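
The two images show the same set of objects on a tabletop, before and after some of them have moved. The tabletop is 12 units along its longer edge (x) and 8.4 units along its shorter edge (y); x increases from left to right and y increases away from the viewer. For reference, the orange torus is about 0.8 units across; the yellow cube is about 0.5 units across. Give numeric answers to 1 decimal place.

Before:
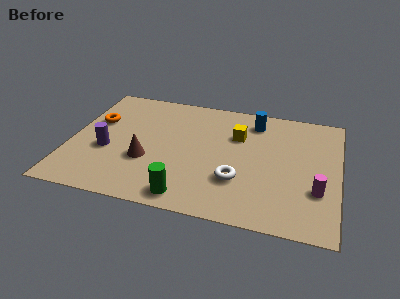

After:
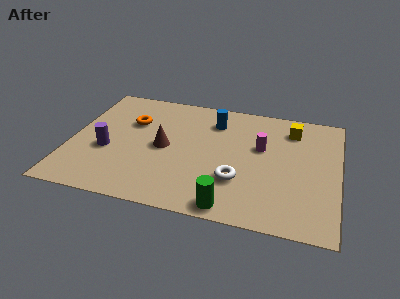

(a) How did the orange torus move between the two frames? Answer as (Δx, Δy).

(1.6, 0.3)

From the two frames, the orange torus sits at roughly (1.0, 5.3) before and (2.6, 5.6) after.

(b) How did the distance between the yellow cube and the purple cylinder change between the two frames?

+2.6

The distance was about 6.2 in the first image and 8.8 in the second, so they moved 2.6 units further apart.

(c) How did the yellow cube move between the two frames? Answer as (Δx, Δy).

(2.4, 1.0)

From the two frames, the yellow cube sits at roughly (7.4, 5.7) before and (9.8, 6.7) after.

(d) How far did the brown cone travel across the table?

1.3

The brown cone was near (3.5, 3.0) before and (4.2, 4.1) after, so it travelled √(0.7² + 1.1²) ≈ 1.3 units.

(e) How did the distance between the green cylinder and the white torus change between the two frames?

-0.8

Before: roughly 2.6 units apart; after: 1.8. That's 0.8 units closer together.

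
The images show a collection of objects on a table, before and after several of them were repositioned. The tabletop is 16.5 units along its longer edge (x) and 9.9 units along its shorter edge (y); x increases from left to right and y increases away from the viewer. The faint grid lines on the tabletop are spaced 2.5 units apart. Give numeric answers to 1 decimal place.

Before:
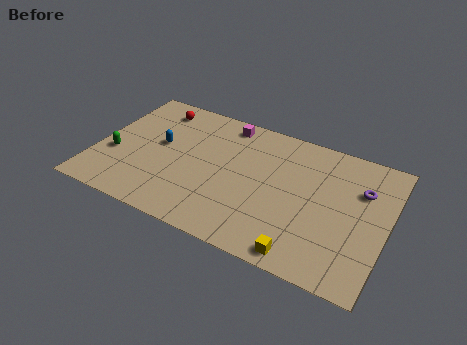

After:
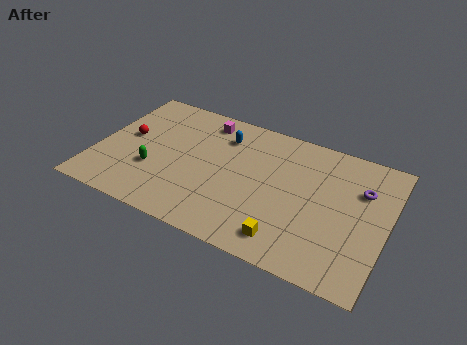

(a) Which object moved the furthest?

the blue capsule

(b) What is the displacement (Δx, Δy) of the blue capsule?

(3.4, 2.1)

From the two frames, the blue capsule sits at roughly (3.5, 5.5) before and (6.9, 7.6) after.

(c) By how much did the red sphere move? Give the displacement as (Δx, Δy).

(-1.2, -2.9)

The red sphere started near (2.8, 8.3) and ended near (1.6, 5.4).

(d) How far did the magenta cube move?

1.2

The magenta cube moved from about (6.9, 8.7) to (5.7, 8.4), a distance of √(1.2² + 0.3²) ≈ 1.2.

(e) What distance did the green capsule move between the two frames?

2.3

From (1.1, 3.7) to (3.4, 3.4), the green capsule covered √(2.3² + 0.3²) ≈ 2.3 units.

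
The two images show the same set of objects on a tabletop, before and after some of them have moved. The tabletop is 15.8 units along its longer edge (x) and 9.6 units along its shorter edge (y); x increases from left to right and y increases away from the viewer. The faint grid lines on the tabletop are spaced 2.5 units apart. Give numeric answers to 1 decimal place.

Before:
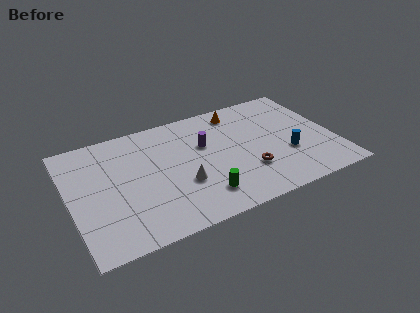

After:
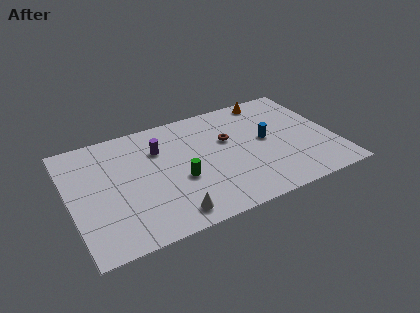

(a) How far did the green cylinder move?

2.1

The green cylinder was near (7.5, 2.0) before and (6.4, 3.8) after, so it travelled √(1.1² + 1.8²) ≈ 2.1 units.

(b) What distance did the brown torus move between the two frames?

3.2

From (10.4, 2.9) to (9.6, 6.0), the brown torus covered √(0.8² + 3.1²) ≈ 3.2 units.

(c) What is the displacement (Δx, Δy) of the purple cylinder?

(-2.7, 0.7)

From the two frames, the purple cylinder sits at roughly (8.2, 6.1) before and (5.5, 6.8) after.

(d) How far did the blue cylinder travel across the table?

2.0

The blue cylinder moved from about (12.9, 3.4) to (11.8, 5.1), a distance of √(1.1² + 1.7²) ≈ 2.0.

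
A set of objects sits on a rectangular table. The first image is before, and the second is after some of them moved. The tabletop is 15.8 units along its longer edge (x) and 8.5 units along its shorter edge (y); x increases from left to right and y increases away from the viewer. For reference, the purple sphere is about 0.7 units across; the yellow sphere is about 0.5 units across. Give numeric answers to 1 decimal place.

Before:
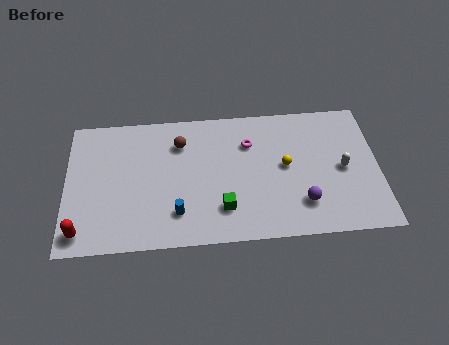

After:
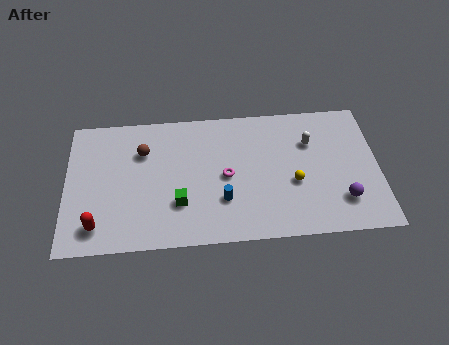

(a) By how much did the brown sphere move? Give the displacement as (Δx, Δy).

(-1.9, -0.4)

The brown sphere started near (5.8, 6.4) and ended near (3.9, 6.0).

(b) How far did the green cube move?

2.3

The green cube was near (7.9, 2.1) before and (5.7, 2.6) after, so it travelled √(2.2² + 0.5²) ≈ 2.3 units.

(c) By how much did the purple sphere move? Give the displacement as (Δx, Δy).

(2.0, 0.0)

From the two frames, the purple sphere sits at roughly (11.9, 2.1) before and (13.9, 2.1) after.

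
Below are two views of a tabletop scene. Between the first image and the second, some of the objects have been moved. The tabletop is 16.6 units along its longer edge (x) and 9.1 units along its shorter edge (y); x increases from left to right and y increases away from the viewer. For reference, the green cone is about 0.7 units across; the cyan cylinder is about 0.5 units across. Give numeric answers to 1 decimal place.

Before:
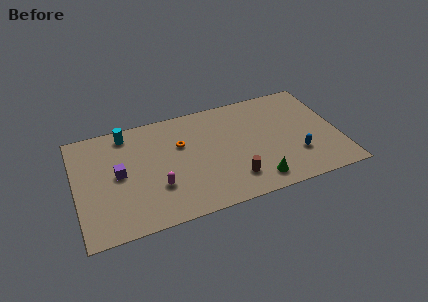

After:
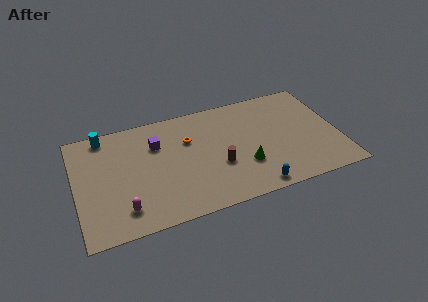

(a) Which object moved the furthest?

the blue capsule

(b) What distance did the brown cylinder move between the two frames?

1.6

From (9.7, 2.0) to (8.9, 3.4), the brown cylinder covered √(0.8² + 1.4²) ≈ 1.6 units.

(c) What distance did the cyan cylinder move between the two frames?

1.4

The cyan cylinder moved from about (3.4, 7.9) to (2.0, 8.1), a distance of √(1.4² + 0.2²) ≈ 1.4.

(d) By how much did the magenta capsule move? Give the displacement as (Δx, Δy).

(-2.2, -1.1)

From the two frames, the magenta capsule sits at roughly (5.0, 2.9) before and (2.8, 1.8) after.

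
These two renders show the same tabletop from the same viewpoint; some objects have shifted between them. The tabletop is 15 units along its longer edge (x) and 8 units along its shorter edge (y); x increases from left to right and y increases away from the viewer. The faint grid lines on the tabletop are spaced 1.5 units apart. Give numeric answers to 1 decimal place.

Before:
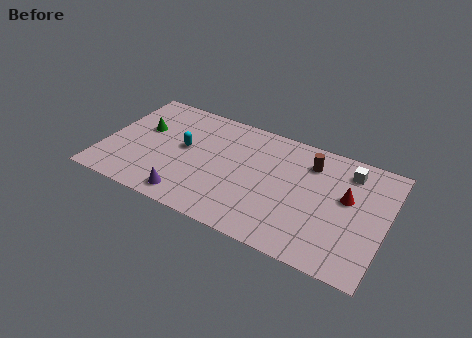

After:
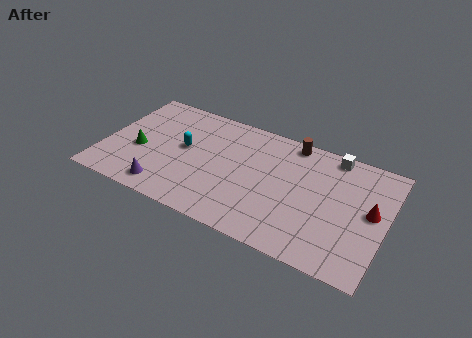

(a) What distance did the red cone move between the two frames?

1.4

The red cone was near (12.9, 4.7) before and (14.2, 4.3) after, so it travelled √(1.3² + 0.4²) ≈ 1.4 units.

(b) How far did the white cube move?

1.1

The white cube was near (12.8, 6.5) before and (11.9, 7.2) after, so it travelled √(0.9² + 0.7²) ≈ 1.1 units.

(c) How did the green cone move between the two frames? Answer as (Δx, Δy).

(0.0, -1.6)

The green cone was at about (1.9, 4.9) and moved to about (1.9, 3.3).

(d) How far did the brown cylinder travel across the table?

1.5

From (10.8, 6.2) to (9.7, 7.2), the brown cylinder covered √(1.1² + 1.0²) ≈ 1.5 units.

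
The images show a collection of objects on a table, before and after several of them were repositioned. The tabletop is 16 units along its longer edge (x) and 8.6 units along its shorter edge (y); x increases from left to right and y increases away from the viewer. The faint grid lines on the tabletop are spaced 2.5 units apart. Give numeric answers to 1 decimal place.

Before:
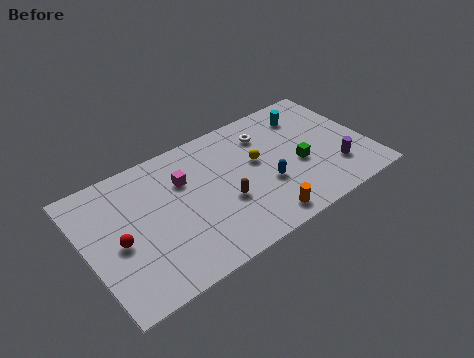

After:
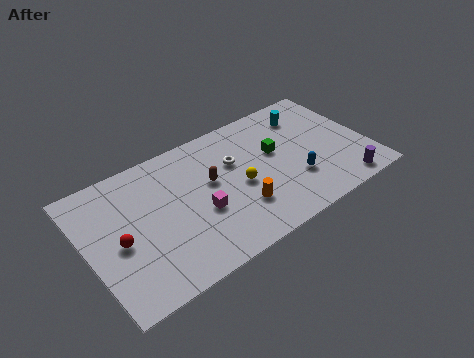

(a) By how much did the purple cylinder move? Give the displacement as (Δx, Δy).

(0.2, -1.3)

The purple cylinder was at about (13.9, 2.3) and moved to about (14.1, 1.0).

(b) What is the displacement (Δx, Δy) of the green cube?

(-1.1, 1.5)

From the two frames, the green cube sits at roughly (12.0, 3.6) before and (10.9, 5.1) after.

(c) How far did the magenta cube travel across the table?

2.5

The magenta cube moved from about (5.7, 5.9) to (6.2, 3.4), a distance of √(0.5² + 2.5²) ≈ 2.5.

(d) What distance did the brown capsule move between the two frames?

1.8

From (7.6, 3.3) to (7.1, 5.0), the brown capsule covered √(0.5² + 1.7²) ≈ 1.8 units.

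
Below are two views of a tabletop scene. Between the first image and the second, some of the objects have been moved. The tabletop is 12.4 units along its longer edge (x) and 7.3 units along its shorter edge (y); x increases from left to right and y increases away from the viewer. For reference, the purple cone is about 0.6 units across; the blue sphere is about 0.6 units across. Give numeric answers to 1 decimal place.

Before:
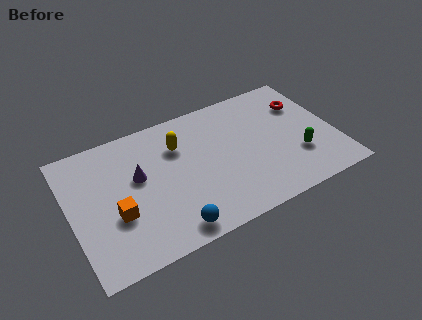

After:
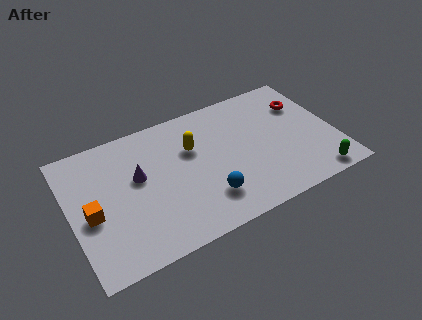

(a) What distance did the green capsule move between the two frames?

1.6

The green capsule moved from about (10.5, 2.3) to (11.1, 0.8), a distance of √(0.6² + 1.5²) ≈ 1.6.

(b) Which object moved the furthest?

the blue sphere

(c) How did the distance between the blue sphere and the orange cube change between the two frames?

+2.5

The distance was about 2.9 in the first image and 5.4 in the second, so they moved 2.5 units further apart.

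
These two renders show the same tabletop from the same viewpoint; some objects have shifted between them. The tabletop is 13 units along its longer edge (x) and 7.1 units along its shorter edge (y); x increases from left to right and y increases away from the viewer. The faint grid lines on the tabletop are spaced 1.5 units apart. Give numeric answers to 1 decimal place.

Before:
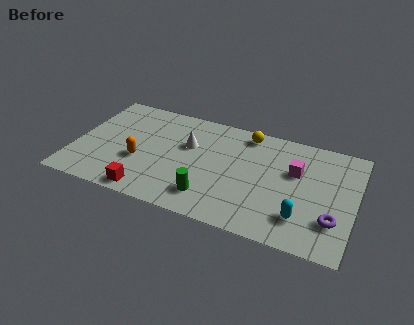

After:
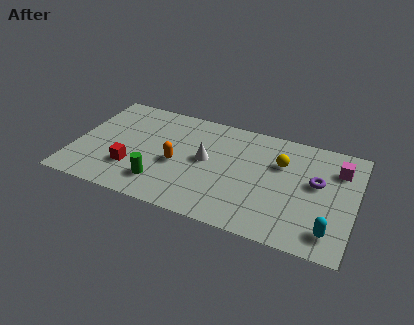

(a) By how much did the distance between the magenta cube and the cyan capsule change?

+1.2

The distance was about 2.8 in the first image and 4.0 in the second, so they moved 1.2 units further apart.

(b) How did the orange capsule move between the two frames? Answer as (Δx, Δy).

(1.7, 0.4)

The orange capsule was at about (3.1, 2.7) and moved to about (4.8, 3.1).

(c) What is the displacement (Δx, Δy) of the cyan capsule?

(1.3, -0.4)

The cyan capsule started near (10.7, 1.7) and ended near (12.0, 1.3).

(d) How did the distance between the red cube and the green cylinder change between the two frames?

-1.4

The distance was about 2.9 in the first image and 1.5 in the second, so they moved 1.4 units closer together.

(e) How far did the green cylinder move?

2.3

The green cylinder was near (6.5, 1.5) before and (4.2, 1.6) after, so it travelled √(2.3² + 0.1²) ≈ 2.3 units.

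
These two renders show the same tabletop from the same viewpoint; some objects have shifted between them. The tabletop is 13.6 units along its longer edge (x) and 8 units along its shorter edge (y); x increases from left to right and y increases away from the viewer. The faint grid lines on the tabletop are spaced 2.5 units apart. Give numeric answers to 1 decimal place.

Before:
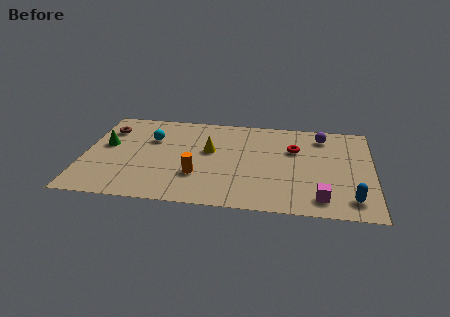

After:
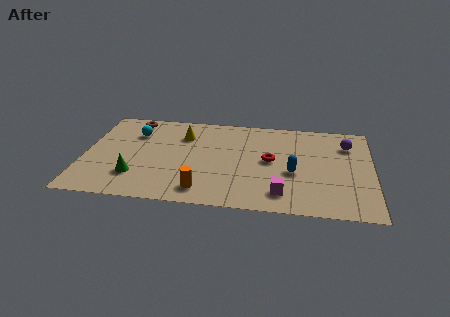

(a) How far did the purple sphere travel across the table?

1.3

From (11.2, 6.6) to (12.4, 6.0), the purple sphere covered √(1.2² + 0.6²) ≈ 1.3 units.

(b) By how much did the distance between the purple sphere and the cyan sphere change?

+1.9

They were about 8.2 units apart before and 10.1 after — 1.9 units further apart.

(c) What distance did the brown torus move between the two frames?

1.5

The brown torus was near (1.0, 6.0) before and (2.1, 7.0) after, so it travelled √(1.1² + 1.0²) ≈ 1.5 units.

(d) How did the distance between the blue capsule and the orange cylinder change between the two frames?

-2.6

Before: roughly 7.3 units apart; after: 4.7. That's 2.6 units closer together.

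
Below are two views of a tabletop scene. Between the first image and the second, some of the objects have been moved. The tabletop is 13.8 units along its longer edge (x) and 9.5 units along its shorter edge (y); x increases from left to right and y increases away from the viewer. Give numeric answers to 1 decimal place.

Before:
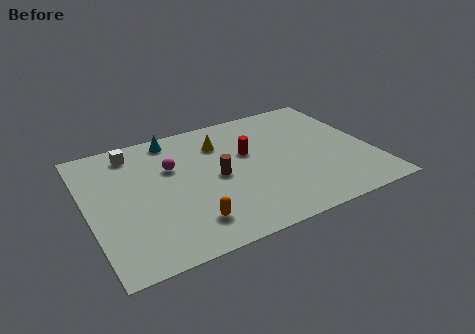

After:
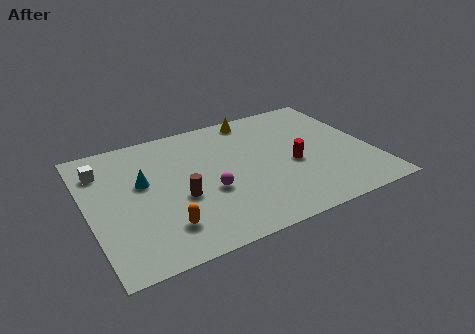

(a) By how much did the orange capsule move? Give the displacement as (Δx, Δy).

(-1.2, 0.2)

The orange capsule was at about (4.5, 1.9) and moved to about (3.3, 2.1).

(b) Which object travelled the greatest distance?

the cyan cone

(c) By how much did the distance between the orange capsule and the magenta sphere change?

-1.4

The distance was about 4.3 in the first image and 2.9 in the second, so they moved 1.4 units closer together.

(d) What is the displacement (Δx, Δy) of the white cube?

(-1.6, -0.8)

From the two frames, the white cube sits at roughly (2.5, 8.1) before and (0.9, 7.3) after.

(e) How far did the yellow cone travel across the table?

2.4

From (6.7, 7.1) to (8.6, 8.5), the yellow cone covered √(1.9² + 1.4²) ≈ 2.4 units.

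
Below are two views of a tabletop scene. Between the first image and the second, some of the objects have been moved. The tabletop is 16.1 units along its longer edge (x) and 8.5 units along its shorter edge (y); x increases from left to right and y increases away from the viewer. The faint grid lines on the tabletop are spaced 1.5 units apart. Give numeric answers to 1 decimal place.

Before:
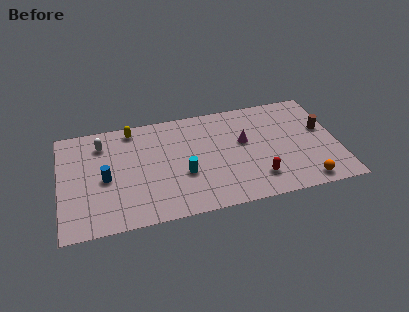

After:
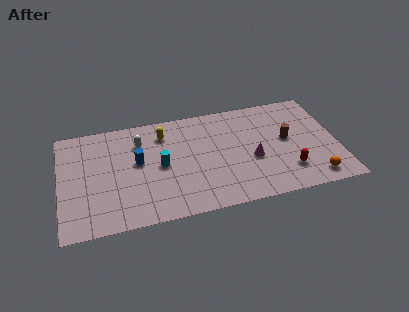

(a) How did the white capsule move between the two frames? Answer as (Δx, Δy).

(2.2, -0.4)

The white capsule was at about (2.5, 6.7) and moved to about (4.7, 6.3).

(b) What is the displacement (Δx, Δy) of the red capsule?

(1.8, 0.2)

The red capsule started near (11.3, 1.9) and ended near (13.1, 2.1).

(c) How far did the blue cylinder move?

2.1

The blue cylinder was near (2.6, 3.9) before and (4.5, 4.8) after, so it travelled √(1.9² + 0.9²) ≈ 2.1 units.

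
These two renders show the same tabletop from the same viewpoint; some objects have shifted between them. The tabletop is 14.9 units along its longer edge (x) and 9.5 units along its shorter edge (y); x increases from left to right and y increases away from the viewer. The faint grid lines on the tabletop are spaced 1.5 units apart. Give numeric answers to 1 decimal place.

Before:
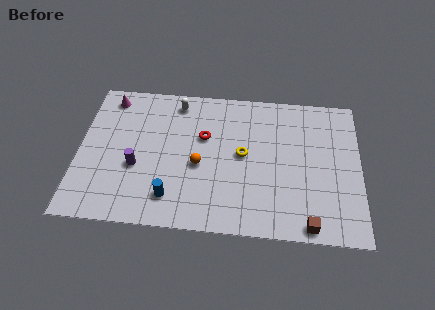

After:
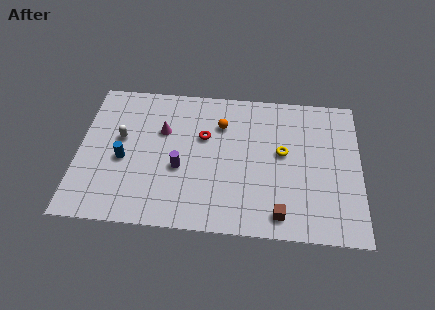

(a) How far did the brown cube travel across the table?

1.6

The brown cube moved from about (12.2, 0.8) to (10.7, 1.3), a distance of √(1.5² + 0.5²) ≈ 1.6.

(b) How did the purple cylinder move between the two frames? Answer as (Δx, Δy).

(2.3, 0.1)

The purple cylinder was at about (3.1, 3.7) and moved to about (5.4, 3.8).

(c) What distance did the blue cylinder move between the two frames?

3.4

From (5.0, 1.9) to (2.4, 4.1), the blue cylinder covered √(2.6² + 2.2²) ≈ 3.4 units.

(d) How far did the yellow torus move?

2.1

The yellow torus was near (8.7, 5.0) before and (10.8, 5.3) after, so it travelled √(2.1² + 0.3²) ≈ 2.1 units.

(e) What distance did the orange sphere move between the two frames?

3.0

The orange sphere moved from about (6.4, 4.1) to (7.5, 6.9), a distance of √(1.1² + 2.8²) ≈ 3.0.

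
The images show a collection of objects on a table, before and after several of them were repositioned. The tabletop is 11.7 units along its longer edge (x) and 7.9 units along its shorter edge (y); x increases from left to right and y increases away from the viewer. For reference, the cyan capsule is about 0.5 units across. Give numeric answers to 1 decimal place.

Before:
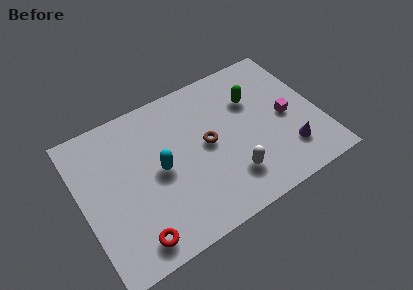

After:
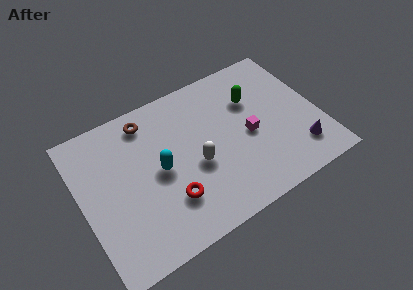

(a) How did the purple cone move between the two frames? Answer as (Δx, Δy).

(0.5, -0.2)

The purple cone was at about (9.9, 1.9) and moved to about (10.4, 1.7).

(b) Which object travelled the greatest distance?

the brown torus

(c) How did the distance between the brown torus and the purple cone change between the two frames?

+4.1

The distance was about 4.3 in the first image and 8.4 in the second, so they moved 4.1 units further apart.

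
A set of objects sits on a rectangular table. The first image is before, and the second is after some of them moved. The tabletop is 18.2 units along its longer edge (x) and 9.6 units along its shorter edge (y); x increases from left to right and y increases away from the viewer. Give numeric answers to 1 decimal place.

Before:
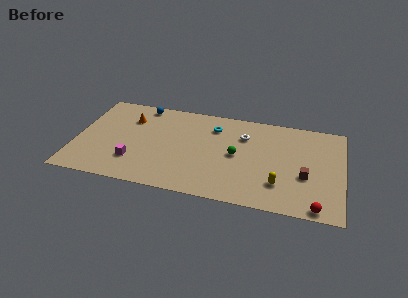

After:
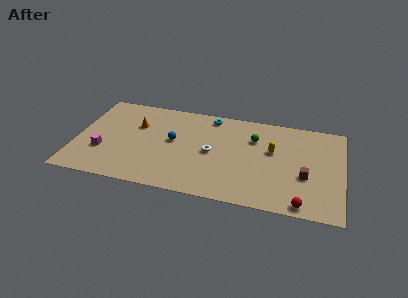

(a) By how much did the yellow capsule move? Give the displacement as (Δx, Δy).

(-0.6, 3.3)

The yellow capsule was at about (14.0, 2.5) and moved to about (13.4, 5.8).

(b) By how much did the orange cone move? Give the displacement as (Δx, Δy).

(0.5, -0.6)

The orange cone was at about (3.5, 7.0) and moved to about (4.0, 6.4).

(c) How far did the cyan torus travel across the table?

1.1

The cyan torus moved from about (9.3, 7.4) to (9.0, 8.5), a distance of √(0.3² + 1.1²) ≈ 1.1.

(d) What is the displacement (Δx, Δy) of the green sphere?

(1.1, 2.0)

From the two frames, the green sphere sits at roughly (11.0, 4.8) before and (12.1, 6.8) after.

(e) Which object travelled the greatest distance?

the blue sphere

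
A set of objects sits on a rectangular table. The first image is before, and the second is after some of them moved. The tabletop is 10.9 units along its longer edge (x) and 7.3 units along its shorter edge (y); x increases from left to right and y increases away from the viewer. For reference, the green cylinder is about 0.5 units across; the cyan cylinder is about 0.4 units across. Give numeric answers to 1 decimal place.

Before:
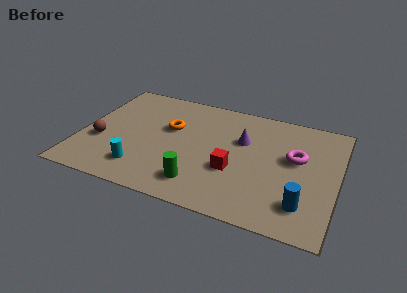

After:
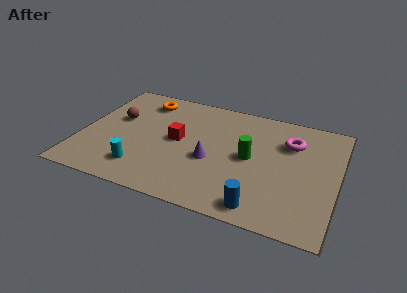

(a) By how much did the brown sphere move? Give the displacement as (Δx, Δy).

(0.5, 1.7)

The brown sphere started near (0.9, 2.7) and ended near (1.4, 4.4).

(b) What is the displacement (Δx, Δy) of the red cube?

(-2.5, 1.1)

The red cube was at about (6.6, 2.7) and moved to about (4.1, 3.8).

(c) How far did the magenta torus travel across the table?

0.9

From (9.1, 4.3) to (8.8, 5.2), the magenta torus covered √(0.3² + 0.9²) ≈ 0.9 units.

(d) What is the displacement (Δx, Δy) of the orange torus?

(-1.3, 1.5)

From the two frames, the orange torus sits at roughly (3.7, 4.5) before and (2.4, 6.0) after.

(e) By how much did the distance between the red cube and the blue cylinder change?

+1.6

Before: roughly 3.2 units apart; after: 4.8. That's 1.6 units further apart.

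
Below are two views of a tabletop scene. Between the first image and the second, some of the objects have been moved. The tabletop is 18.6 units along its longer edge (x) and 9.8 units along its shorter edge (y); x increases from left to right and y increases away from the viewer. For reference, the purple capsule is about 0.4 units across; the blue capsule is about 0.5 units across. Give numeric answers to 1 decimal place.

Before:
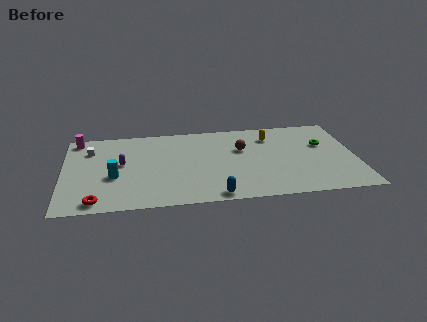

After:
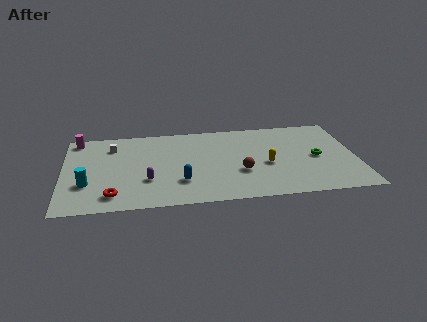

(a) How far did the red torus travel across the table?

1.2

The red torus was near (2.1, 1.1) before and (3.1, 1.7) after, so it travelled √(1.0² + 0.6²) ≈ 1.2 units.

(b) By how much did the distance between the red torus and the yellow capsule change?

-2.8

Before: roughly 12.9 units apart; after: 10.1. That's 2.8 units closer together.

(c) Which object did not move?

the magenta cylinder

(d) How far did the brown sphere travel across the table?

2.8

From (11.4, 6.3) to (11.2, 3.5), the brown sphere covered √(0.2² + 2.8²) ≈ 2.8 units.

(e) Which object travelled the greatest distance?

the yellow capsule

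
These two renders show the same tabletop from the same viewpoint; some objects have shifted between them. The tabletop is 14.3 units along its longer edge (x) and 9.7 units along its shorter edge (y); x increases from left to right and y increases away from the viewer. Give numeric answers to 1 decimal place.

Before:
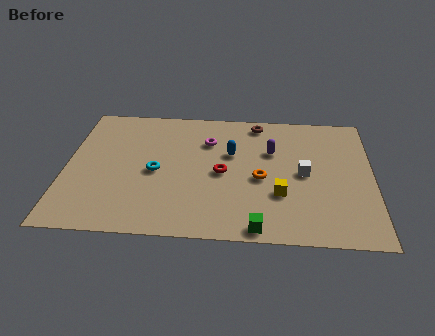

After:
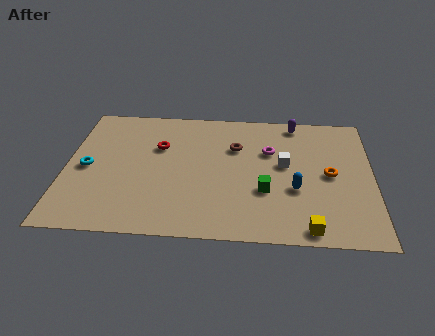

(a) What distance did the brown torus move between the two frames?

2.2

The brown torus was near (8.9, 8.6) before and (7.9, 6.6) after, so it travelled √(1.0² + 2.0²) ≈ 2.2 units.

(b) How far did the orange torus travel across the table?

3.2

From (9.1, 4.3) to (12.3, 4.8), the orange torus covered √(3.2² + 0.5²) ≈ 3.2 units.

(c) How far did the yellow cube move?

2.6

From (10.0, 3.2) to (11.3, 0.9), the yellow cube covered √(1.3² + 2.3²) ≈ 2.6 units.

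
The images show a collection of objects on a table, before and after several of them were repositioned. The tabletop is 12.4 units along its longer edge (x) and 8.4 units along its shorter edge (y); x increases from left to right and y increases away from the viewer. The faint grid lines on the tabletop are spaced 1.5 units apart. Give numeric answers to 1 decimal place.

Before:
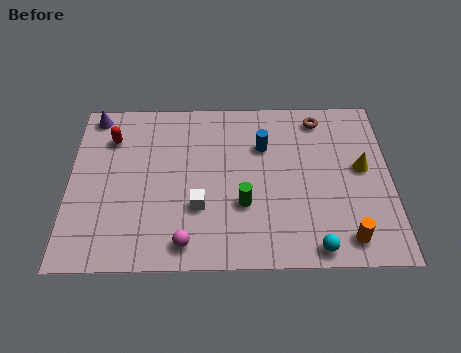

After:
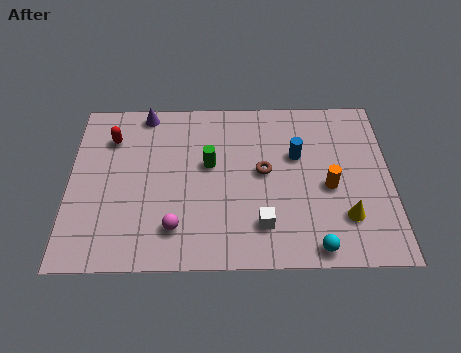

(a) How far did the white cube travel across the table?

2.6

The white cube moved from about (5.0, 2.8) to (7.4, 1.9), a distance of √(2.4² + 0.9²) ≈ 2.6.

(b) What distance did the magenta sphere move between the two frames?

0.8

The magenta sphere moved from about (4.5, 1.1) to (4.1, 1.8), a distance of √(0.4² + 0.7²) ≈ 0.8.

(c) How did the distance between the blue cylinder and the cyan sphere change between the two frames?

-0.8

Before: roughly 5.3 units apart; after: 4.5. That's 0.8 units closer together.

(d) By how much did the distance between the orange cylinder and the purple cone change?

-3.5

They were about 11.6 units apart before and 8.1 after — 3.5 units closer together.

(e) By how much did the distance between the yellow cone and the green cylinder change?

+1.0

The distance was about 4.9 in the first image and 5.9 in the second, so they moved 1.0 units further apart.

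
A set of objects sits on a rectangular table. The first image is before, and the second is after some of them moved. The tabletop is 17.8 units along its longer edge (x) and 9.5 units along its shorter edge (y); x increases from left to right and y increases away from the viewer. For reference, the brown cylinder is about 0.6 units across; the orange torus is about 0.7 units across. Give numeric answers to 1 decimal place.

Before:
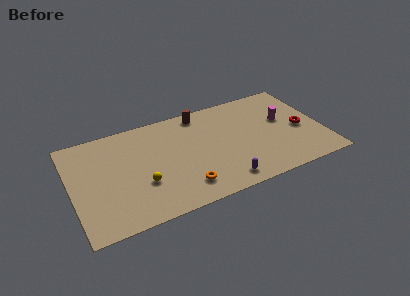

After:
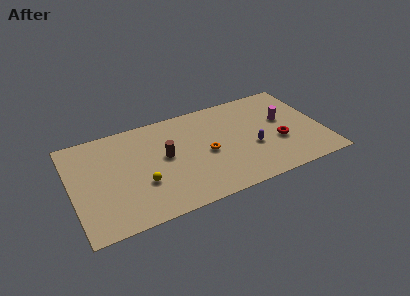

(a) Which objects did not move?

the magenta cylinder and the yellow sphere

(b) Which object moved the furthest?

the brown cylinder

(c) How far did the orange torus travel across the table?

3.1

The orange torus moved from about (7.6, 1.9) to (9.5, 4.4), a distance of √(1.9² + 2.5²) ≈ 3.1.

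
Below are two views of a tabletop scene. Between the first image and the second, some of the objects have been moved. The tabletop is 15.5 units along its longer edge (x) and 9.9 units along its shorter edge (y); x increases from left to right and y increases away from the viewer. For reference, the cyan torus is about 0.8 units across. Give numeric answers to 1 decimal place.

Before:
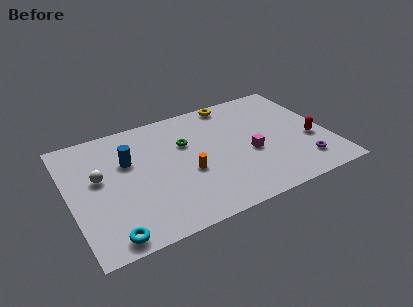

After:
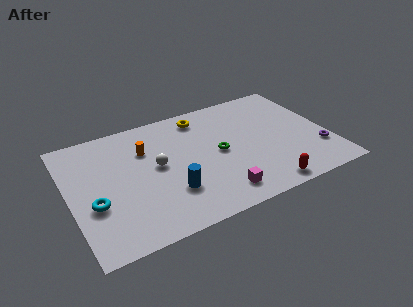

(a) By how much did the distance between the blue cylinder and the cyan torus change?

-1.2

Before: roughly 5.7 units apart; after: 4.5. That's 1.2 units closer together.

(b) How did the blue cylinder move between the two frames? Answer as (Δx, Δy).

(2.1, -3.5)

From the two frames, the blue cylinder sits at roughly (3.6, 6.4) before and (5.7, 2.9) after.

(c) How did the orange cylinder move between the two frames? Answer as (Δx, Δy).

(-2.2, 2.9)

The orange cylinder was at about (6.9, 4.0) and moved to about (4.7, 6.9).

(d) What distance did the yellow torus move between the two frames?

2.1

From (10.3, 9.0) to (8.3, 8.4), the yellow torus covered √(2.0² + 0.6²) ≈ 2.1 units.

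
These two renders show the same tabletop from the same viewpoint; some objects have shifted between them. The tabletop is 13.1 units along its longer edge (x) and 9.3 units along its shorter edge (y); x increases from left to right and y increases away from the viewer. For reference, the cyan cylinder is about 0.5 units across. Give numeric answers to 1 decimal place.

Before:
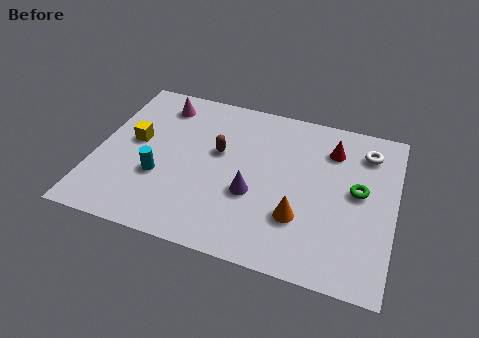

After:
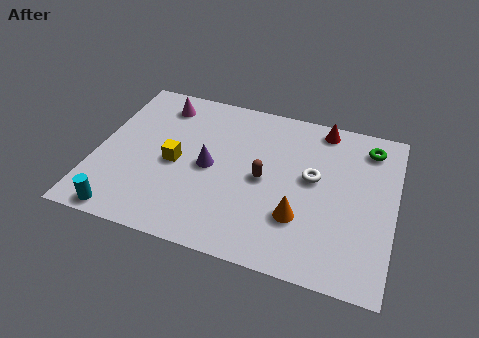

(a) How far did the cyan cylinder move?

2.8

The cyan cylinder was near (2.9, 3.3) before and (1.6, 0.8) after, so it travelled √(1.3² + 2.5²) ≈ 2.8 units.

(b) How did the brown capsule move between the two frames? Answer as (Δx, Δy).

(2.1, -1.0)

From the two frames, the brown capsule sits at roughly (5.3, 5.5) before and (7.4, 4.5) after.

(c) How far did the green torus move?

2.7

The green torus was near (11.5, 5.0) before and (11.8, 7.7) after, so it travelled √(0.3² + 2.7²) ≈ 2.7 units.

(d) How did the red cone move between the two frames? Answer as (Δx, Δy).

(-0.5, 1.2)

The red cone started near (10.2, 7.1) and ended near (9.7, 8.3).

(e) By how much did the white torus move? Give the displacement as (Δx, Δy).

(-2.2, -2.2)

From the two frames, the white torus sits at roughly (11.7, 7.4) before and (9.5, 5.2) after.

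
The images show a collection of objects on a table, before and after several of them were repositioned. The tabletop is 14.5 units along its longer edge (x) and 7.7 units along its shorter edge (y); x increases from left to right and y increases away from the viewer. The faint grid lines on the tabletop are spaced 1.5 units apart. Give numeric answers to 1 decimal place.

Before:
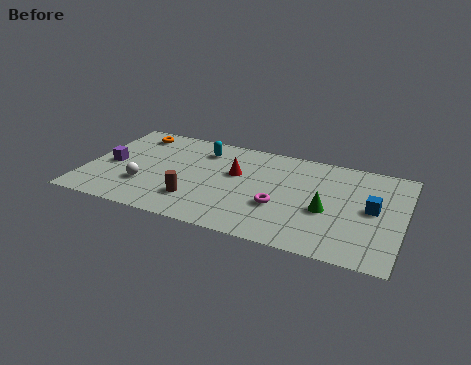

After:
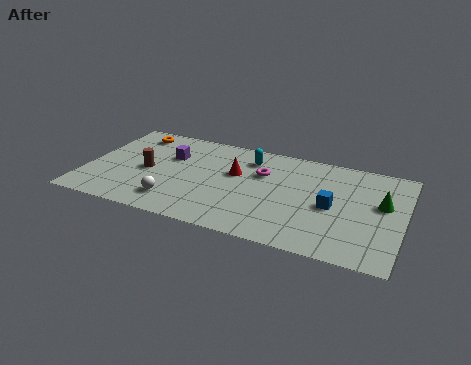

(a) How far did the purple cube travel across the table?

3.0

The purple cube moved from about (1.1, 3.6) to (3.7, 5.1), a distance of √(2.6² + 1.5²) ≈ 3.0.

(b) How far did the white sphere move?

1.7

From (2.8, 2.4) to (4.3, 1.6), the white sphere covered √(1.5² + 0.8²) ≈ 1.7 units.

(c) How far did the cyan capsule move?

2.2

The cyan capsule moved from about (5.1, 6.1) to (7.3, 6.1), a distance of √(2.2² + 0.0²) ≈ 2.2.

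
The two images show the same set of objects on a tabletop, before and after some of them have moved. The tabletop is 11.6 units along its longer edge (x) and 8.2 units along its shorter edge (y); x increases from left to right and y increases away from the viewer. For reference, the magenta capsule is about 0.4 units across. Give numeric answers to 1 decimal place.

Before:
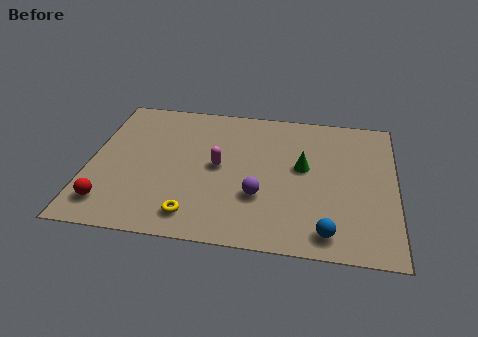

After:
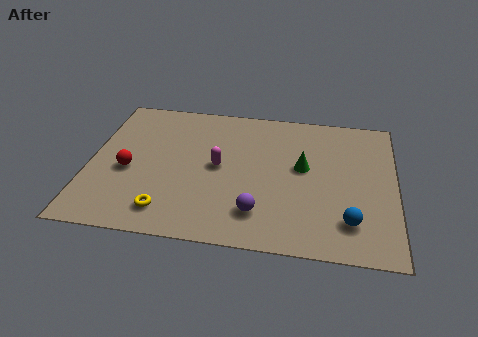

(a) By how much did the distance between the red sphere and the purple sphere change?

-0.4

Before: roughly 5.7 units apart; after: 5.3. That's 0.4 units closer together.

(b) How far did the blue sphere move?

1.1

The blue sphere moved from about (9.1, 1.1) to (9.9, 1.8), a distance of √(0.8² + 0.7²) ≈ 1.1.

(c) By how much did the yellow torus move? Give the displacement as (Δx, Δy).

(-1.0, 0.1)

The yellow torus was at about (4.1, 1.3) and moved to about (3.1, 1.4).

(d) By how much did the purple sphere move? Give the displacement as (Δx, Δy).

(0.0, -0.9)

The purple sphere was at about (6.5, 2.7) and moved to about (6.5, 1.8).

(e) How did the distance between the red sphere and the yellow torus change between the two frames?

-0.6

They were about 3.2 units apart before and 2.6 after — 0.6 units closer together.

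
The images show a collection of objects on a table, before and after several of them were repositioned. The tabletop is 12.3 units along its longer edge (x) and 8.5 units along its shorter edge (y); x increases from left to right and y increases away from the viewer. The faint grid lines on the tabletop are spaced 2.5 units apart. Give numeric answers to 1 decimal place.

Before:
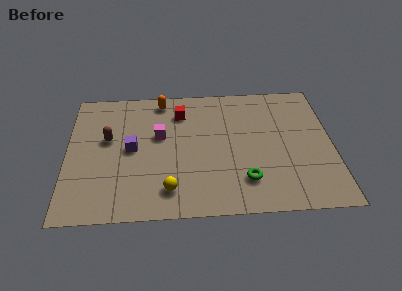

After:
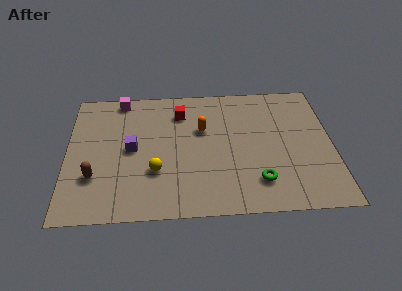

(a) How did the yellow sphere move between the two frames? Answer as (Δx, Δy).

(-0.6, 1.2)

The yellow sphere was at about (4.7, 1.6) and moved to about (4.1, 2.8).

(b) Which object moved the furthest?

the magenta cube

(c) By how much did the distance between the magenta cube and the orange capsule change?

+2.0

The distance was about 2.4 in the first image and 4.4 in the second, so they moved 2.0 units further apart.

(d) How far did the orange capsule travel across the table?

2.8

From (4.4, 7.5) to (6.3, 5.4), the orange capsule covered √(1.9² + 2.1²) ≈ 2.8 units.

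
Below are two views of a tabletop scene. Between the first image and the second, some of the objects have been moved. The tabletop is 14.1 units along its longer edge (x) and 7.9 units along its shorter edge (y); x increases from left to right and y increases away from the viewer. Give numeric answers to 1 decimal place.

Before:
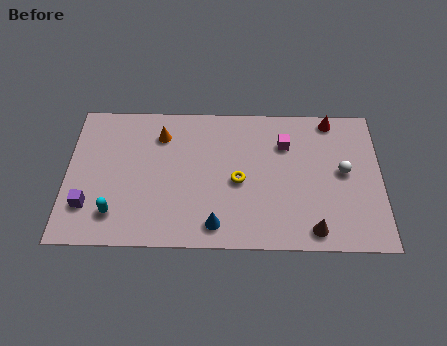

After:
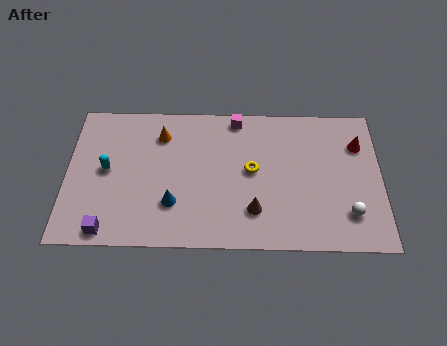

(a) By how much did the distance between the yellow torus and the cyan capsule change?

+0.7

Before: roughly 5.8 units apart; after: 6.5. That's 0.7 units further apart.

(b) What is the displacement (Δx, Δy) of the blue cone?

(-1.9, 1.1)

The blue cone started near (6.7, 1.2) and ended near (4.8, 2.3).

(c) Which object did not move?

the orange cone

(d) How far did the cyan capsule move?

2.4

The cyan capsule was near (2.2, 1.7) before and (1.8, 4.1) after, so it travelled √(0.4² + 2.4²) ≈ 2.4 units.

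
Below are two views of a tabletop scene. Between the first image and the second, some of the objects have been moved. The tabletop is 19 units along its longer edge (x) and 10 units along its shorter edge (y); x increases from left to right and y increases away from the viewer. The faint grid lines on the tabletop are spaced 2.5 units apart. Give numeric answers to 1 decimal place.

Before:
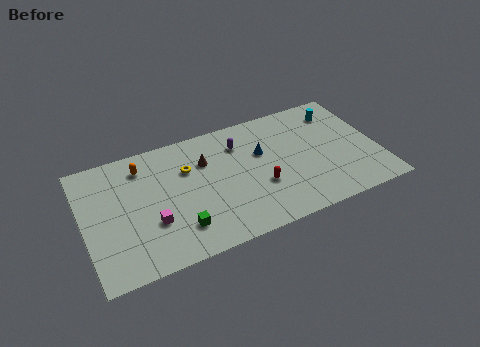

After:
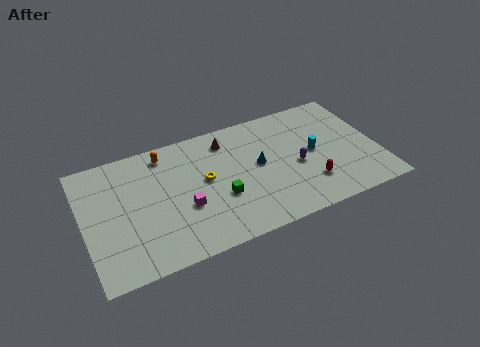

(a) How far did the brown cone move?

1.9

From (8.0, 7.0) to (9.5, 8.2), the brown cone covered √(1.5² + 1.2²) ≈ 1.9 units.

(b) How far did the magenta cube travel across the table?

2.1

The magenta cube moved from about (4.2, 3.4) to (6.3, 3.8), a distance of √(2.1² + 0.4²) ≈ 2.1.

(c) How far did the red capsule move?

3.3

The red capsule was near (11.2, 3.6) before and (14.3, 2.6) after, so it travelled √(3.1² + 1.0²) ≈ 3.3 units.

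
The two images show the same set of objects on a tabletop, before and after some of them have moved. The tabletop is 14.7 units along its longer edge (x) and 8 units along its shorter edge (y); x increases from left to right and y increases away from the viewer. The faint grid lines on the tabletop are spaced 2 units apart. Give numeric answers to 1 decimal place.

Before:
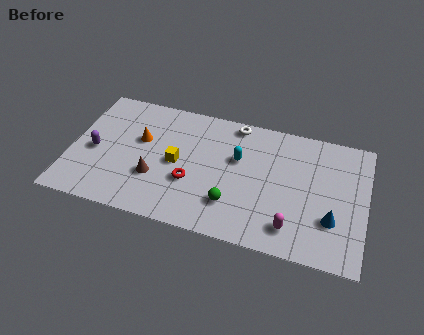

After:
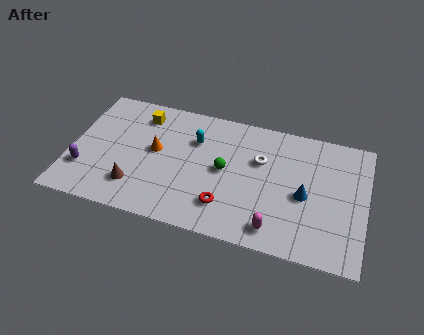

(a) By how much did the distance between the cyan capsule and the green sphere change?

-0.7

Before: roughly 2.9 units apart; after: 2.2. That's 0.7 units closer together.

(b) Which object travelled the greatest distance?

the yellow cube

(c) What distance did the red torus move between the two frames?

2.1

From (6.1, 2.9) to (7.9, 1.9), the red torus covered √(1.8² + 1.0²) ≈ 2.1 units.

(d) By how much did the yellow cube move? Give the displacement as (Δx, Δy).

(-2.0, 2.6)

The yellow cube was at about (5.3, 3.9) and moved to about (3.3, 6.5).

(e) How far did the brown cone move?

1.2

From (4.3, 2.7) to (3.4, 1.9), the brown cone covered √(0.9² + 0.8²) ≈ 1.2 units.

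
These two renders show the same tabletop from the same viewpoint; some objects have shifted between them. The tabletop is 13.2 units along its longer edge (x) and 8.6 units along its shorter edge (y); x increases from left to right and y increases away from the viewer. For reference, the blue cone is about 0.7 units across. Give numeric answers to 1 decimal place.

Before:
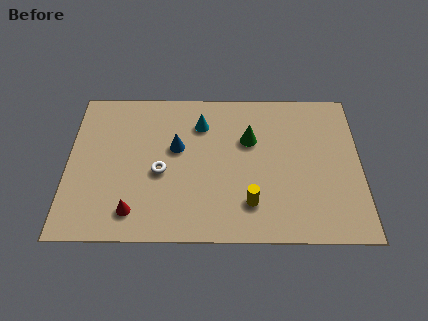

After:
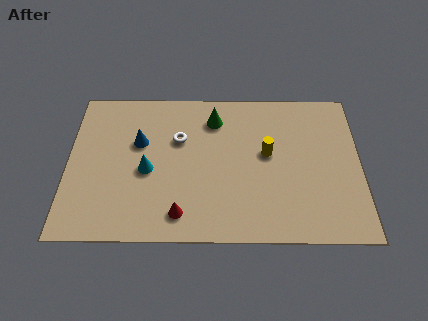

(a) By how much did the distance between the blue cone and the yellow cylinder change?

+1.3

Before: roughly 4.5 units apart; after: 5.8. That's 1.3 units further apart.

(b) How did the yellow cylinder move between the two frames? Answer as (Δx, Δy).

(0.8, 2.8)

The yellow cylinder started near (8.2, 2.0) and ended near (9.0, 4.8).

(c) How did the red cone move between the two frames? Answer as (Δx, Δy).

(2.1, -0.1)

The red cone was at about (3.0, 1.5) and moved to about (5.1, 1.4).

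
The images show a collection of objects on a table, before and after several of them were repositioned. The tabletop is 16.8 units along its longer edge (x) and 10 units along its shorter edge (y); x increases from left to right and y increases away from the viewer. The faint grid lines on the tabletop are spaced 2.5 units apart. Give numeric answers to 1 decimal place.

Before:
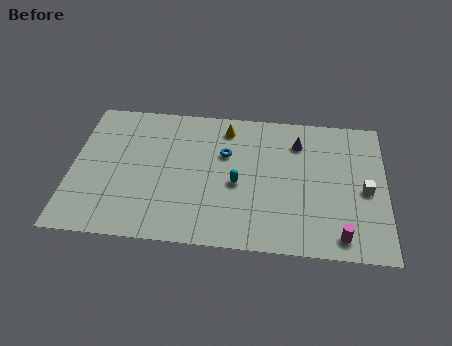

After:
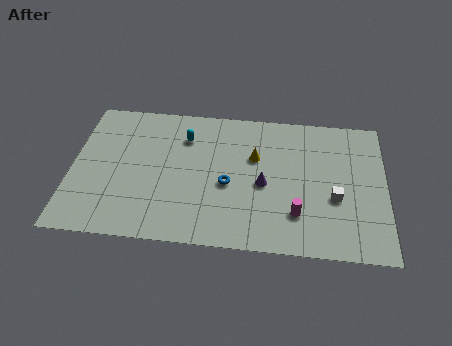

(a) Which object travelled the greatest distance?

the cyan capsule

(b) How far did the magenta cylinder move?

2.6

The magenta cylinder moved from about (14.4, 1.3) to (12.1, 2.6), a distance of √(2.3² + 1.3²) ≈ 2.6.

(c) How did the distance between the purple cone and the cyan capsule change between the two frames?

+0.6

The distance was about 4.6 in the first image and 5.2 in the second, so they moved 0.6 units further apart.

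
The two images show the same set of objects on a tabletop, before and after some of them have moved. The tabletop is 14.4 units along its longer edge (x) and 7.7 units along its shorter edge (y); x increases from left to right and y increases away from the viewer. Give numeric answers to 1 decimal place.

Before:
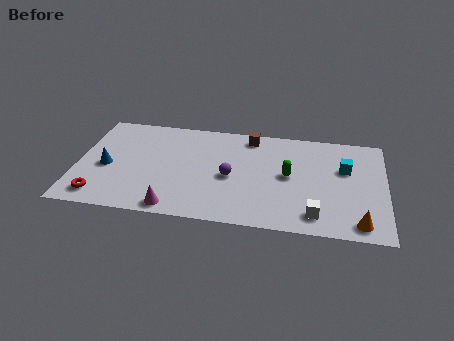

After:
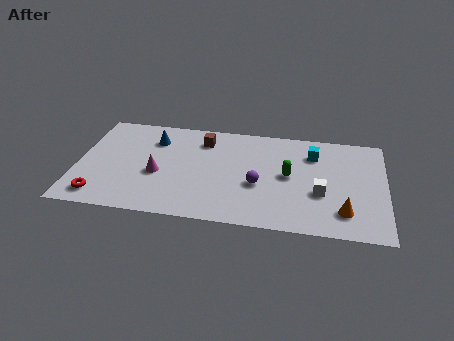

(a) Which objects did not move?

the green capsule and the red torus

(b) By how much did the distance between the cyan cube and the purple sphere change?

-1.8

The distance was about 5.5 in the first image and 3.7 in the second, so they moved 1.8 units closer together.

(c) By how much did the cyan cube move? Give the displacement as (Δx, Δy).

(-1.5, 0.9)

The cyan cube started near (12.5, 4.9) and ended near (11.0, 5.8).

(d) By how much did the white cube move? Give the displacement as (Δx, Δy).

(0.2, 1.6)

From the two frames, the white cube sits at roughly (11.2, 1.3) before and (11.4, 2.9) after.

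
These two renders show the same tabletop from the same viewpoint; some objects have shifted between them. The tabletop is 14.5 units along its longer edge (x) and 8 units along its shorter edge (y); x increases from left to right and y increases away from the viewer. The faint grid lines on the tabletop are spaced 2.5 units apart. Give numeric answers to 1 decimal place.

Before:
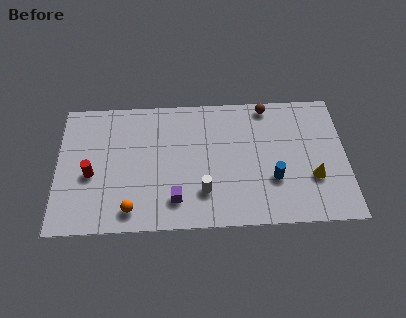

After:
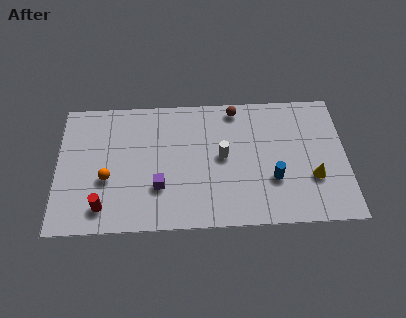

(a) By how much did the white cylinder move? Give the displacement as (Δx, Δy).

(1.0, 2.1)

The white cylinder was at about (7.3, 2.1) and moved to about (8.3, 4.2).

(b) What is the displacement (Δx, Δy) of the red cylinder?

(0.6, -2.0)

The red cylinder started near (1.7, 3.4) and ended near (2.3, 1.4).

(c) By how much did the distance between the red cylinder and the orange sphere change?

-1.3

Before: roughly 3.0 units apart; after: 1.7. That's 1.3 units closer together.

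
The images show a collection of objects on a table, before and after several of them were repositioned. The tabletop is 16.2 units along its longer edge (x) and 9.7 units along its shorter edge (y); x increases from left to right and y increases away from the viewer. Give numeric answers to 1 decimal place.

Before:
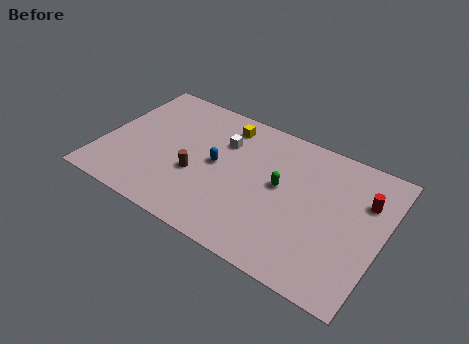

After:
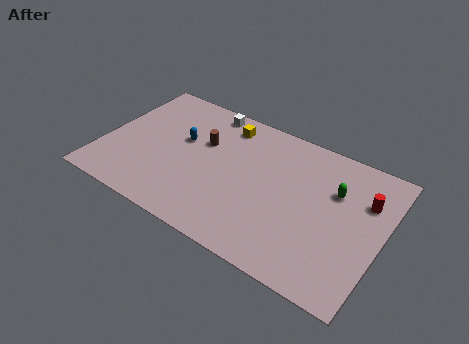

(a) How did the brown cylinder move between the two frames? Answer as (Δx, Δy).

(0.0, 2.5)

From the two frames, the brown cylinder sits at roughly (5.6, 3.7) before and (5.6, 6.2) after.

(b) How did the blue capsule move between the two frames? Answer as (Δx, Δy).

(-2.2, 0.8)

From the two frames, the blue capsule sits at roughly (6.6, 5.0) before and (4.4, 5.8) after.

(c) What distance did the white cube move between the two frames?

2.3

The white cube was near (6.7, 6.8) before and (5.4, 8.7) after, so it travelled √(1.3² + 1.9²) ≈ 2.3 units.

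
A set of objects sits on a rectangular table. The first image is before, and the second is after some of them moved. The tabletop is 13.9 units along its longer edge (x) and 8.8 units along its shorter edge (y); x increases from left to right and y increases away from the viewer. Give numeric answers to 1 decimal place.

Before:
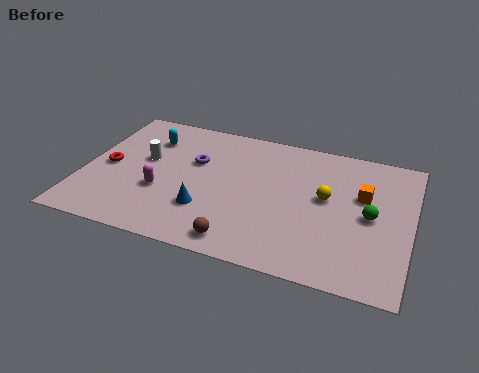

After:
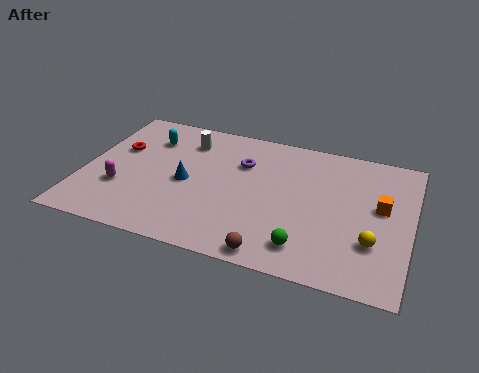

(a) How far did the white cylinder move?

2.4

The white cylinder moved from about (2.5, 5.1) to (4.1, 6.9), a distance of √(1.6² + 1.8²) ≈ 2.4.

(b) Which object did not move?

the cyan capsule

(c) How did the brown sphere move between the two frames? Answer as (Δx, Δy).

(1.4, -0.3)

From the two frames, the brown sphere sits at roughly (7.0, 1.1) before and (8.4, 0.8) after.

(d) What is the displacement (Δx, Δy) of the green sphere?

(-2.5, -2.7)

From the two frames, the green sphere sits at roughly (12.2, 4.3) before and (9.7, 1.6) after.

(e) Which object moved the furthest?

the green sphere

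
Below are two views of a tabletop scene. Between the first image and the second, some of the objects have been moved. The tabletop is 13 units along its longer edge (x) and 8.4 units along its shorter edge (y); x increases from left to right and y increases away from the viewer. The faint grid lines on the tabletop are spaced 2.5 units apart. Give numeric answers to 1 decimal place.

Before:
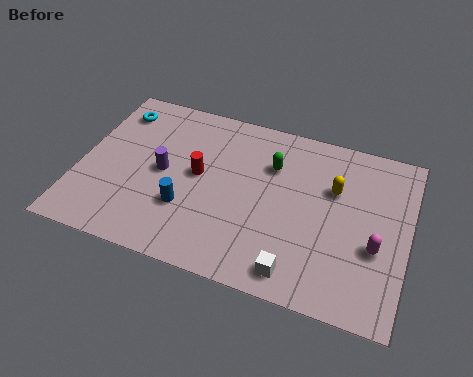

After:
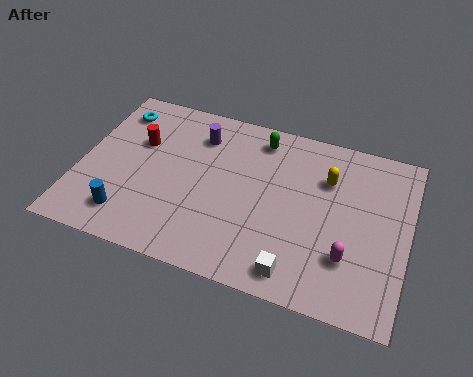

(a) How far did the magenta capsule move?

1.3

The magenta capsule was near (11.8, 3.2) before and (10.8, 2.4) after, so it travelled √(1.0² + 0.8²) ≈ 1.3 units.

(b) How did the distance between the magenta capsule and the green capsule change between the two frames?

+1.0

They were about 5.1 units apart before and 6.1 after — 1.0 units further apart.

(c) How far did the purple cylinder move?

2.6

The purple cylinder was near (3.3, 4.2) before and (4.5, 6.5) after, so it travelled √(1.2² + 2.3²) ≈ 2.6 units.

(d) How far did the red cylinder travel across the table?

2.7

The red cylinder moved from about (4.7, 4.5) to (2.2, 5.4), a distance of √(2.5² + 0.9²) ≈ 2.7.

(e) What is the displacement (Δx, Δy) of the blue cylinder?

(-2.2, -1.1)

From the two frames, the blue cylinder sits at roughly (4.4, 2.7) before and (2.2, 1.6) after.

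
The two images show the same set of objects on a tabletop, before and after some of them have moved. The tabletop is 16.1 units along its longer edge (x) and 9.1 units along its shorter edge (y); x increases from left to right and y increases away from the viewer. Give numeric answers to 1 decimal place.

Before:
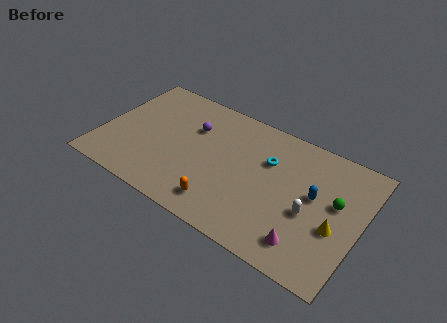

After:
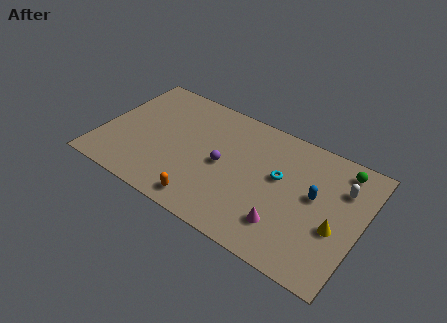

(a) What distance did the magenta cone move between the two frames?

1.5

The magenta cone moved from about (13.2, 1.7) to (11.8, 2.2), a distance of √(1.4² + 0.5²) ≈ 1.5.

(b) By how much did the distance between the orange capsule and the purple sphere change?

-2.0

They were about 5.3 units apart before and 3.3 after — 2.0 units closer together.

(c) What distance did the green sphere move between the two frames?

2.5

The green sphere moved from about (14.5, 5.3) to (14.5, 7.8), a distance of √(0.0² + 2.5²) ≈ 2.5.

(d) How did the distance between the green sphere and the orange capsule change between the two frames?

+2.5

They were about 7.5 units apart before and 10.0 after — 2.5 units further apart.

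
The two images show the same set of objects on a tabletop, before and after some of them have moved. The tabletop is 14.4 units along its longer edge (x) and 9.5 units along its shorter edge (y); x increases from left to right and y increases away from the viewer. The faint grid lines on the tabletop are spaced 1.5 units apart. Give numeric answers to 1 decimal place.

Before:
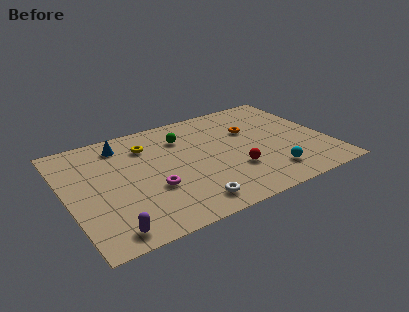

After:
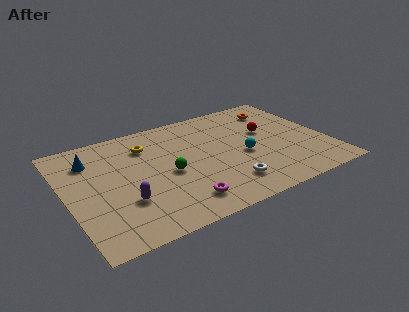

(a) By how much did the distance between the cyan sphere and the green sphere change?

-2.4

Before: roughly 6.6 units apart; after: 4.2. That's 2.4 units closer together.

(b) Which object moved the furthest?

the red sphere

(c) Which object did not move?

the yellow torus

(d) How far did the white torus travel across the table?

2.3

The white torus was near (6.2, 1.4) before and (8.4, 2.0) after, so it travelled √(2.2² + 0.6²) ≈ 2.3 units.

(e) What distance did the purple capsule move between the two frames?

2.2

From (1.8, 1.1) to (2.9, 3.0), the purple capsule covered √(1.1² + 1.9²) ≈ 2.2 units.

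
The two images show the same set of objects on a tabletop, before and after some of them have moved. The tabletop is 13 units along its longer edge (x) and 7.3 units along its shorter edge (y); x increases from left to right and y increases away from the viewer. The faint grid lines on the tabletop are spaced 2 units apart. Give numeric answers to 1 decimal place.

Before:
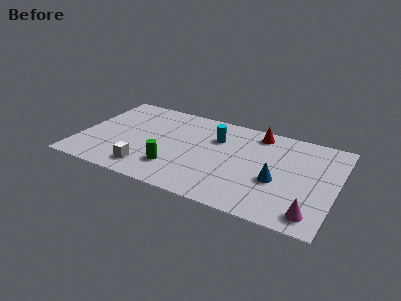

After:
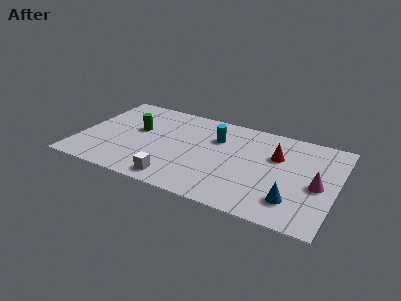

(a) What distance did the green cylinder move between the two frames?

3.3

The green cylinder was near (5.0, 1.9) before and (2.8, 4.3) after, so it travelled √(2.2² + 2.4²) ≈ 3.3 units.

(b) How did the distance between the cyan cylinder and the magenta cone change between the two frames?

-1.0

Before: roughly 6.6 units apart; after: 5.6. That's 1.0 units closer together.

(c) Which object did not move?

the cyan cylinder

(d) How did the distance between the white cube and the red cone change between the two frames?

-1.1

Before: roughly 7.1 units apart; after: 6.0. That's 1.1 units closer together.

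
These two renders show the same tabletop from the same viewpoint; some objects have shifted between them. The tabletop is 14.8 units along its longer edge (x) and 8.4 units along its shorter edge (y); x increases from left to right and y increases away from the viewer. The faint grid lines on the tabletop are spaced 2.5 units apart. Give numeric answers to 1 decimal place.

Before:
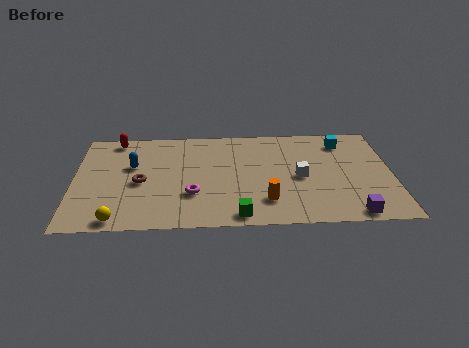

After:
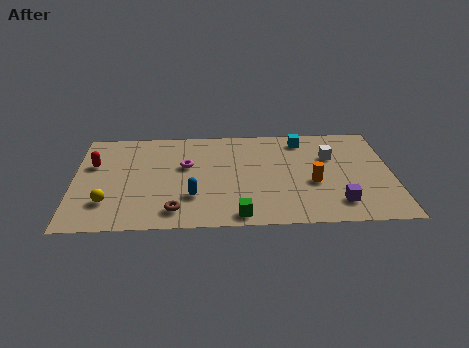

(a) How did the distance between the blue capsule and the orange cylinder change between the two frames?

-1.3

The distance was about 7.0 in the first image and 5.7 in the second, so they moved 1.3 units closer together.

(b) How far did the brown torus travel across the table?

2.9

From (3.1, 3.8) to (4.7, 1.4), the brown torus covered √(1.6² + 2.4²) ≈ 2.9 units.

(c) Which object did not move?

the green cube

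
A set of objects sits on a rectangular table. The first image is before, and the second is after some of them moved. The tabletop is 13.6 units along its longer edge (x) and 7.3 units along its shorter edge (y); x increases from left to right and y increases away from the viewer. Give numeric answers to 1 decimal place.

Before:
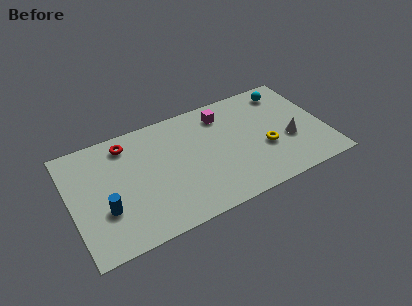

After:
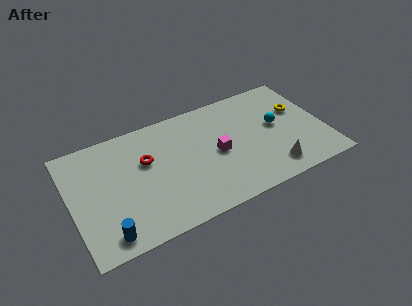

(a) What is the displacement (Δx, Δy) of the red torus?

(0.9, -1.5)

The red torus was at about (3.2, 6.1) and moved to about (4.1, 4.6).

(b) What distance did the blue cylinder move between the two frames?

1.5

From (1.7, 2.5) to (1.6, 1.0), the blue cylinder covered √(0.1² + 1.5²) ≈ 1.5 units.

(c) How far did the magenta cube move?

2.5

The magenta cube was near (8.4, 5.9) before and (7.8, 3.5) after, so it travelled √(0.6² + 2.4²) ≈ 2.5 units.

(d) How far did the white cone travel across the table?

1.9

From (11.6, 2.8) to (10.5, 1.3), the white cone covered √(1.1² + 1.5²) ≈ 1.9 units.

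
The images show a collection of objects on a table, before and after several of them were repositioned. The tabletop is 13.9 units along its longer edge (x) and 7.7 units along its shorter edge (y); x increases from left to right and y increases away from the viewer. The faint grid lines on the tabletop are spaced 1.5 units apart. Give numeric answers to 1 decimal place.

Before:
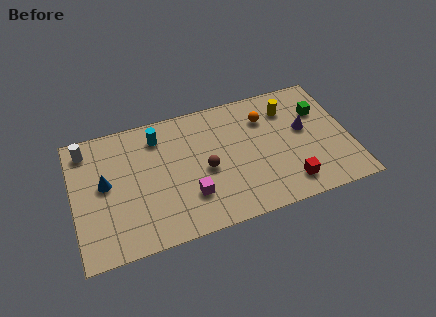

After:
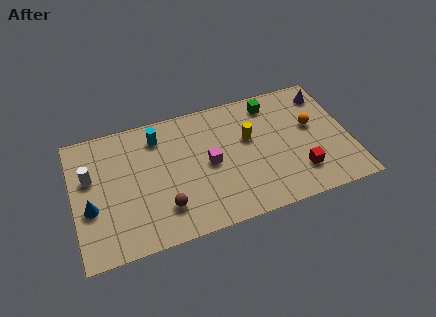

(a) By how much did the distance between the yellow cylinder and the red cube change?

-0.9

The distance was about 4.5 in the first image and 3.6 in the second, so they moved 0.9 units closer together.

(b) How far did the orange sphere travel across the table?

2.6

From (9.8, 5.7) to (12.1, 4.5), the orange sphere covered √(2.3² + 1.2²) ≈ 2.6 units.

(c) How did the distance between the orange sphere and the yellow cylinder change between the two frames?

+2.0

They were about 1.2 units apart before and 3.2 after — 2.0 units further apart.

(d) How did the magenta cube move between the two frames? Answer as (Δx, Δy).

(1.1, 1.6)

The magenta cube started near (5.7, 2.2) and ended near (6.8, 3.8).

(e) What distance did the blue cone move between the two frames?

1.4

From (1.6, 4.2) to (0.8, 3.0), the blue cone covered √(0.8² + 1.2²) ≈ 1.4 units.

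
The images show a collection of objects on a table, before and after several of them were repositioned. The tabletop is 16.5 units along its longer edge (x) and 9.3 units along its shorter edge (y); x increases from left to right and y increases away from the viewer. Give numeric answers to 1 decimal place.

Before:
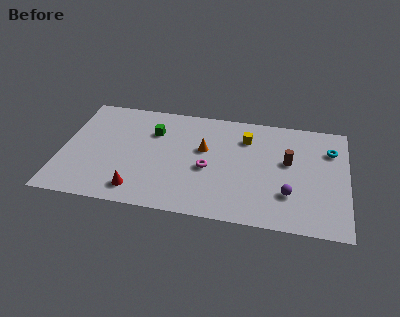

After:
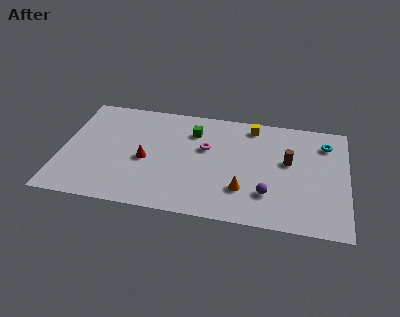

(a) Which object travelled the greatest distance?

the orange cone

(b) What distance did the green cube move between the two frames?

2.3

The green cube was near (5.2, 6.6) before and (7.5, 7.0) after, so it travelled √(2.3² + 0.4²) ≈ 2.3 units.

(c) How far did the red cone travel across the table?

2.6

The red cone was near (4.6, 1.5) before and (4.9, 4.1) after, so it travelled √(0.3² + 2.6²) ≈ 2.6 units.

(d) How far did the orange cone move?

3.8

The orange cone moved from about (8.2, 5.6) to (10.6, 2.6), a distance of √(2.4² + 3.0²) ≈ 3.8.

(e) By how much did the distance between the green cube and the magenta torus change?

-2.7

Before: roughly 4.2 units apart; after: 1.5. That's 2.7 units closer together.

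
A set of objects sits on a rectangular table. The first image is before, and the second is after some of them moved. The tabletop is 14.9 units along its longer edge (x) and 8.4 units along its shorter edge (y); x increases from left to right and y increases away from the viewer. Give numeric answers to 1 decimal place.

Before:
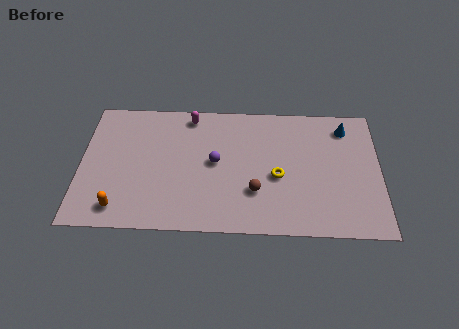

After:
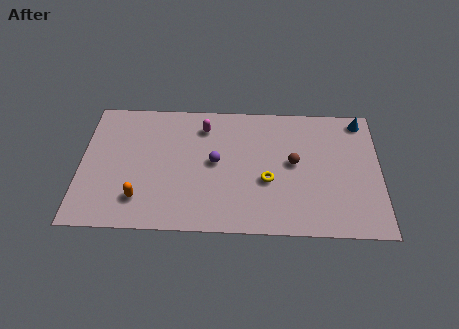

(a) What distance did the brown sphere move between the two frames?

2.7

The brown sphere moved from about (8.7, 2.6) to (10.6, 4.5), a distance of √(1.9² + 1.9²) ≈ 2.7.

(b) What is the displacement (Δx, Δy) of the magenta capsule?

(0.7, -0.7)

The magenta capsule was at about (5.4, 7.4) and moved to about (6.1, 6.7).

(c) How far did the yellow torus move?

0.6

The yellow torus moved from about (9.8, 3.6) to (9.3, 3.3), a distance of √(0.5² + 0.3²) ≈ 0.6.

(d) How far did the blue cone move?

0.9

From (13.2, 6.9) to (14.0, 7.4), the blue cone covered √(0.8² + 0.5²) ≈ 0.9 units.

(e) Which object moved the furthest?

the brown sphere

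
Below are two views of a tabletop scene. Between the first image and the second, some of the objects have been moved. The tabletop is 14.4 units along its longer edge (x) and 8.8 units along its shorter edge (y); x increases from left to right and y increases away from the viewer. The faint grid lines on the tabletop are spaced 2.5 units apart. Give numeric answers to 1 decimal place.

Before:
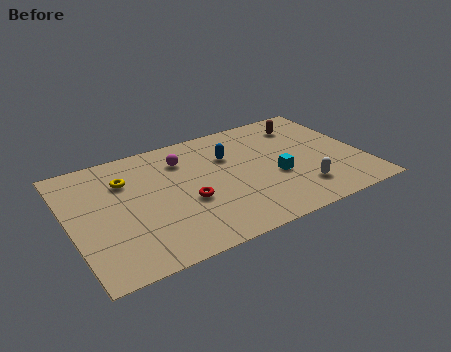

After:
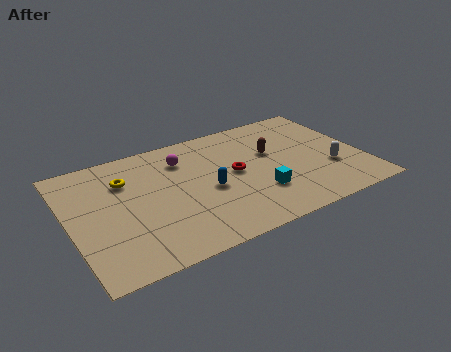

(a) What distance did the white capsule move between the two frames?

2.0

The white capsule moved from about (11.0, 2.0) to (12.7, 3.0), a distance of √(1.7² + 1.0²) ≈ 2.0.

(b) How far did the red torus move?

2.7

The red torus was near (5.6, 3.5) before and (8.1, 4.6) after, so it travelled √(2.5² + 1.1²) ≈ 2.7 units.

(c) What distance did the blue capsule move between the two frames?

2.5

The blue capsule was near (8.0, 6.0) before and (6.7, 3.9) after, so it travelled √(1.3² + 2.1²) ≈ 2.5 units.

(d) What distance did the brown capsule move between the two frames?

2.5

The brown capsule was near (12.0, 7.0) before and (10.1, 5.4) after, so it travelled √(1.9² + 1.6²) ≈ 2.5 units.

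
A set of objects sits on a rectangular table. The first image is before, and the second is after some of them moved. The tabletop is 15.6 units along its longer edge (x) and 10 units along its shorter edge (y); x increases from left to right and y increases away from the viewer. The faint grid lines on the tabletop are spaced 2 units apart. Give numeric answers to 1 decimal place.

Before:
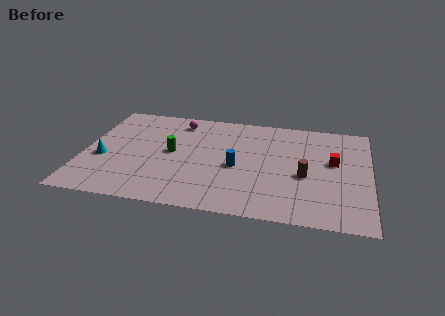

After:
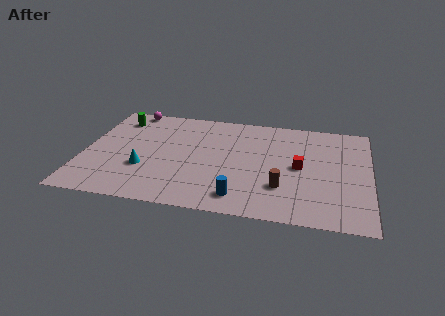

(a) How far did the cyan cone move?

2.4

The cyan cone moved from about (1.1, 4.0) to (3.4, 3.4), a distance of √(2.3² + 0.6²) ≈ 2.4.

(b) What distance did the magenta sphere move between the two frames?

2.9

From (5.0, 8.4) to (2.2, 9.2), the magenta sphere covered √(2.8² + 0.8²) ≈ 2.9 units.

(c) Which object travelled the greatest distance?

the green cylinder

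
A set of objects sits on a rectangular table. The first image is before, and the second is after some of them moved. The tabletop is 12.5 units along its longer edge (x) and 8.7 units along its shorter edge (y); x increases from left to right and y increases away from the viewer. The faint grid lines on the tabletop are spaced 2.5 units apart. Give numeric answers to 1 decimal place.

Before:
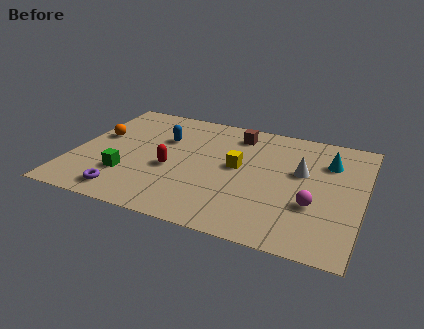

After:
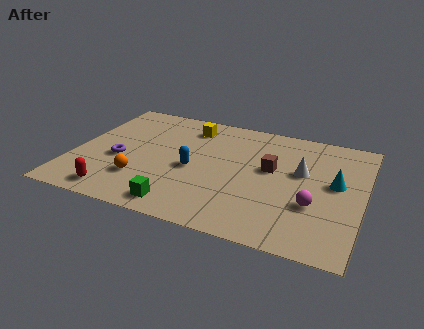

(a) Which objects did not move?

the white cone and the magenta sphere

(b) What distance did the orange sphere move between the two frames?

3.5

From (0.9, 5.1) to (3.1, 2.4), the orange sphere covered √(2.2² + 2.7²) ≈ 3.5 units.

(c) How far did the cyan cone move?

1.6

The cyan cone was near (10.9, 6.3) before and (11.3, 4.8) after, so it travelled √(0.4² + 1.5²) ≈ 1.6 units.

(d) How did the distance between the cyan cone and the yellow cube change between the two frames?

+2.9

The distance was about 4.1 in the first image and 7.0 in the second, so they moved 2.9 units further apart.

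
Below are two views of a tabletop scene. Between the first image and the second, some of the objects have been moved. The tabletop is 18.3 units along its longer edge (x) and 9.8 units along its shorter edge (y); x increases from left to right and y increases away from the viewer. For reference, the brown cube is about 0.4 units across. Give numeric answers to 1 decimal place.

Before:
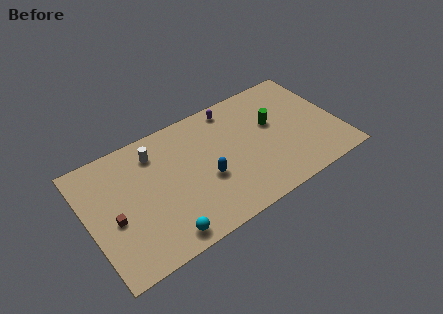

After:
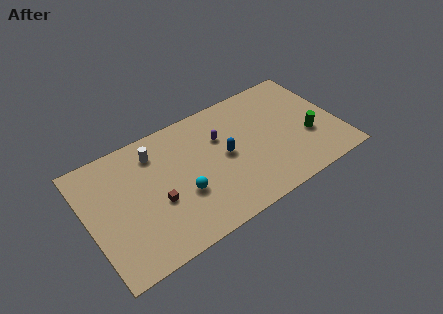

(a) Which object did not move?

the white cylinder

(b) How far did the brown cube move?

3.1

The brown cube moved from about (1.7, 4.2) to (4.8, 3.9), a distance of √(3.1² + 0.3²) ≈ 3.1.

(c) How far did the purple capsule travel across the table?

2.3

The purple capsule was near (11.1, 8.6) before and (9.9, 6.6) after, so it travelled √(1.2² + 2.0²) ≈ 2.3 units.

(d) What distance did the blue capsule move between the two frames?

1.9

The blue capsule moved from about (8.4, 3.9) to (10.0, 5.0), a distance of √(1.6² + 1.1²) ≈ 1.9.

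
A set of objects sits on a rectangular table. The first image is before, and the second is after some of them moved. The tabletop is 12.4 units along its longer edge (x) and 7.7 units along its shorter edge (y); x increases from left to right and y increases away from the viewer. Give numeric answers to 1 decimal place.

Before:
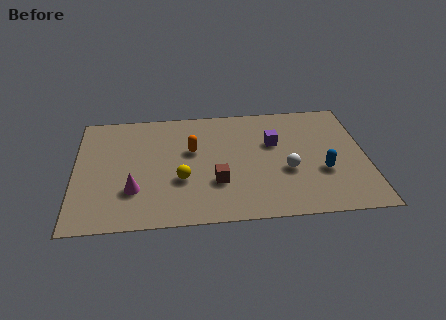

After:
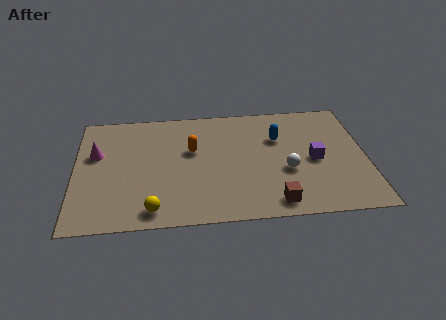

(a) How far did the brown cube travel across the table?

2.8

The brown cube moved from about (6.0, 2.5) to (8.4, 1.0), a distance of √(2.4² + 1.5²) ≈ 2.8.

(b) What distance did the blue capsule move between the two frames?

3.0

The blue capsule was near (10.5, 2.8) before and (8.7, 5.2) after, so it travelled √(1.8² + 2.4²) ≈ 3.0 units.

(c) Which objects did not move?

the orange capsule and the white sphere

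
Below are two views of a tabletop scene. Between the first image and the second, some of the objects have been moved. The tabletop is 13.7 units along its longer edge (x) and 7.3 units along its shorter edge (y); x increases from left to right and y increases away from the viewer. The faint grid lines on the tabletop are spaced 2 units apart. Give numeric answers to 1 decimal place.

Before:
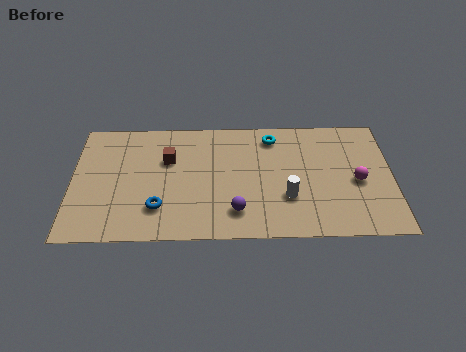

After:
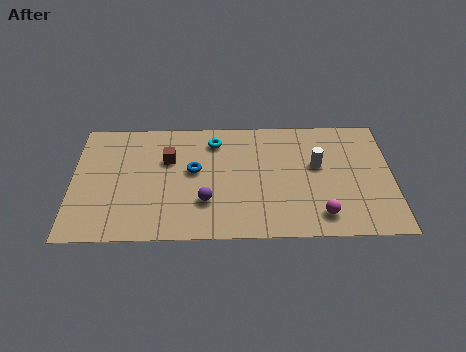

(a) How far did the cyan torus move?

2.5

The cyan torus moved from about (8.6, 6.1) to (6.1, 5.9), a distance of √(2.5² + 0.2²) ≈ 2.5.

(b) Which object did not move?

the brown cube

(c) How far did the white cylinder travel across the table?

2.3

The white cylinder moved from about (9.2, 2.4) to (10.5, 4.3), a distance of √(1.3² + 1.9²) ≈ 2.3.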